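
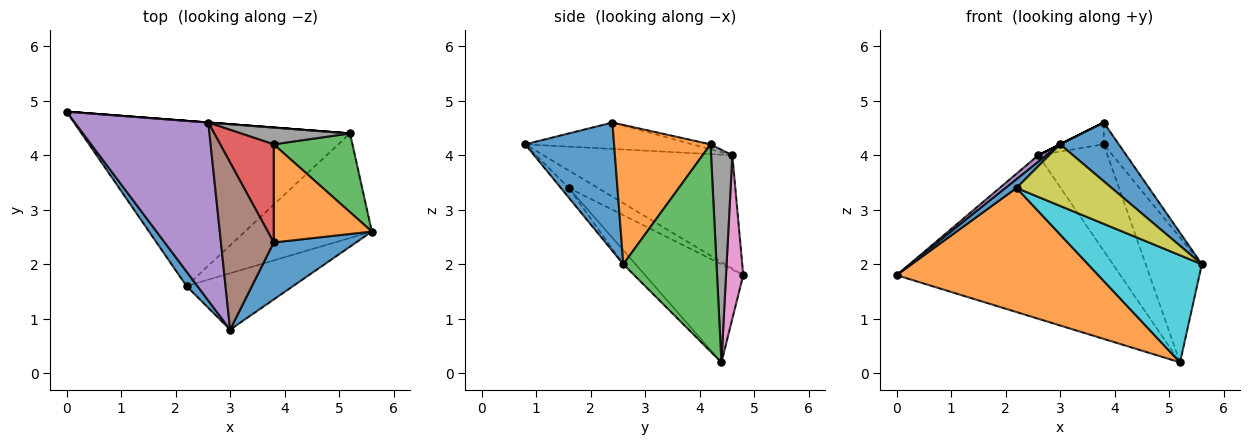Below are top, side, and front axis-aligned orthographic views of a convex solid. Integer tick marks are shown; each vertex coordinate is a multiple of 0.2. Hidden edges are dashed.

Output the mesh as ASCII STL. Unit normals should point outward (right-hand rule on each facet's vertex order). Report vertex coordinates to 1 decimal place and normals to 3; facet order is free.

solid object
 facet normal 0.736 -0.486 0.472
  outer loop
   vertex 3.8 2.4 4.6
   vertex 3.0 0.8 4.2
   vertex 5.6 2.6 2.0
  endloop
 endfacet
 facet normal 0.811 0.127 0.571
  outer loop
   vertex 3.8 4.2 4.2
   vertex 3.8 2.4 4.6
   vertex 5.6 2.6 2.0
  endloop
 endfacet
 facet normal 0.815 0.491 0.310
  outer loop
   vertex 5.2 4.4 0.2
   vertex 3.8 4.2 4.2
   vertex 5.6 2.6 2.0
  endloop
 endfacet
 facet normal -0.090 0.216 0.972
  outer loop
   vertex 2.6 4.6 4.0
   vertex 3.8 2.4 4.6
   vertex 3.8 4.2 4.2
  endloop
 endfacet
 facet normal -0.647 -0.028 0.762
  outer loop
   vertex 2.6 4.6 4.0
   vertex 0.0 4.8 1.8
   vertex 3.0 0.8 4.2
  endloop
 endfacet
 facet normal -0.447 0.000 0.894
  outer loop
   vertex 2.6 4.6 4.0
   vertex 3.0 0.8 4.2
   vertex 3.8 2.4 4.6
  endloop
 endfacet
 facet normal 0.077 0.997 0.000
  outer loop
   vertex 2.6 4.6 4.0
   vertex 5.2 4.4 0.2
   vertex 0.0 4.8 1.8
  endloop
 endfacet
 facet normal 0.290 0.945 0.149
  outer loop
   vertex 2.6 4.6 4.0
   vertex 3.8 4.2 4.2
   vertex 5.2 4.4 0.2
  endloop
 endfacet
 facet normal -0.061 -0.736 -0.674
  outer loop
   vertex 2.2 1.6 3.4
   vertex 5.6 2.6 2.0
   vertex 3.0 0.8 4.2
  endloop
 endfacet
 facet normal -0.077 -0.714 -0.696
  outer loop
   vertex 2.2 1.6 3.4
   vertex 5.2 4.4 0.2
   vertex 5.6 2.6 2.0
  endloop
 endfacet
 facet normal -0.808 -0.303 0.505
  outer loop
   vertex 2.2 1.6 3.4
   vertex 3.0 0.8 4.2
   vertex 0.0 4.8 1.8
  endloop
 endfacet
 facet normal -0.280 -0.577 -0.767
  outer loop
   vertex 2.2 1.6 3.4
   vertex 0.0 4.8 1.8
   vertex 5.2 4.4 0.2
  endloop
 endfacet
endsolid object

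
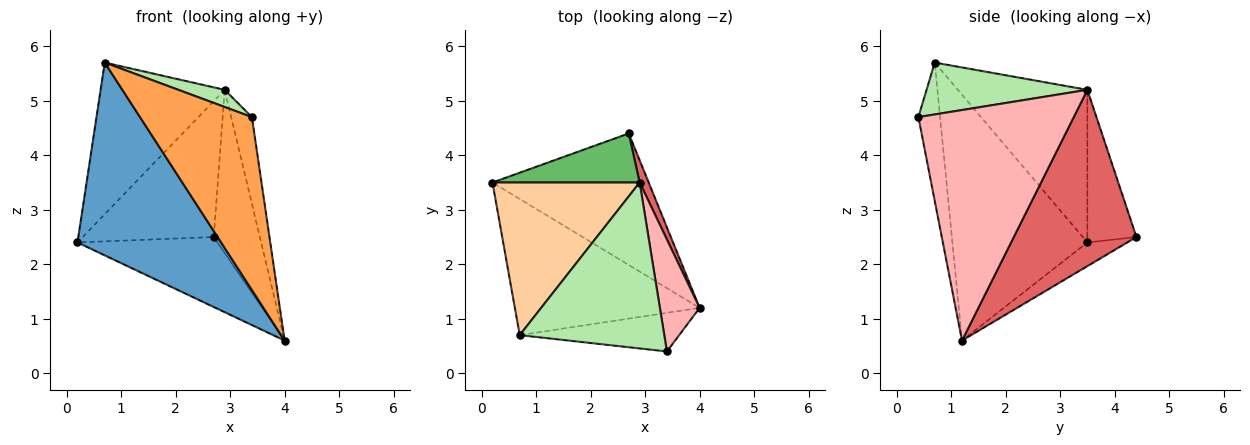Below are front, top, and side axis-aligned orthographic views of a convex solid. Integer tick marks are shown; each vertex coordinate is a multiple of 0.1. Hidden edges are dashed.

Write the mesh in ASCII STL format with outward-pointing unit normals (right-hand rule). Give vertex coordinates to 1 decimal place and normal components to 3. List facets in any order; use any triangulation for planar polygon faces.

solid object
 facet normal -0.609 -0.648 -0.458
  outer loop
   vertex 0.7 0.7 5.7
   vertex 0.2 3.5 2.4
   vertex 4.0 1.2 0.6
  endloop
 endfacet
 facet normal -0.133 0.466 -0.875
  outer loop
   vertex 2.7 4.4 2.5
   vertex 4.0 1.2 0.6
   vertex 0.2 3.5 2.4
  endloop
 endfacet
 facet normal -0.186 -0.959 -0.214
  outer loop
   vertex 3.4 0.4 4.7
   vertex 0.7 0.7 5.7
   vertex 4.0 1.2 0.6
  endloop
 endfacet
 facet normal -0.593 0.568 0.571
  outer loop
   vertex 2.9 3.5 5.2
   vertex 0.2 3.5 2.4
   vertex 0.7 0.7 5.7
  endloop
 endfacet
 facet normal -0.332 0.887 0.320
  outer loop
   vertex 2.9 3.5 5.2
   vertex 2.7 4.4 2.5
   vertex 0.2 3.5 2.4
  endloop
 endfacet
 facet normal 0.336 -0.097 0.937
  outer loop
   vertex 2.9 3.5 5.2
   vertex 0.7 0.7 5.7
   vertex 3.4 0.4 4.7
  endloop
 endfacet
 facet normal 0.935 0.351 0.048
  outer loop
   vertex 2.9 3.5 5.2
   vertex 4.0 1.2 0.6
   vertex 2.7 4.4 2.5
  endloop
 endfacet
 facet normal 0.977 0.130 0.168
  outer loop
   vertex 2.9 3.5 5.2
   vertex 3.4 0.4 4.7
   vertex 4.0 1.2 0.6
  endloop
 endfacet
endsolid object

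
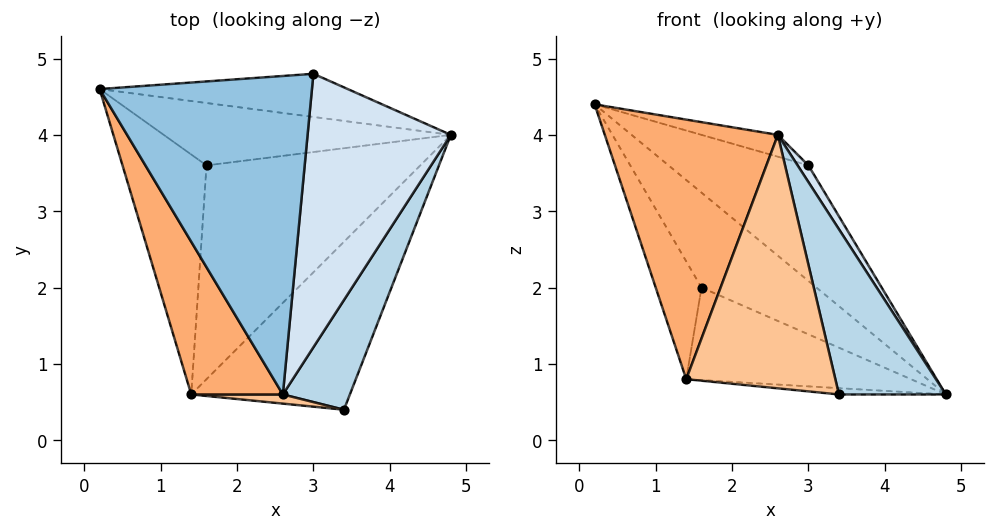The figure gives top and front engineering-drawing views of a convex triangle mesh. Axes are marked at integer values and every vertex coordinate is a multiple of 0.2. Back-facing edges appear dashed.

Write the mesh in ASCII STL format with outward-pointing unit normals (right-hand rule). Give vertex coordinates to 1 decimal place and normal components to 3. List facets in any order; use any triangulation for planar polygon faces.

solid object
 facet normal -0.165 0.924 -0.345
  outer loop
   vertex 3.0 4.8 3.6
   vertex 4.8 4.0 0.6
   vertex 0.2 4.6 4.4
  endloop
 endfacet
 facet normal 0.270 0.066 0.961
  outer loop
   vertex 2.6 0.6 4.0
   vertex 3.0 4.8 3.6
   vertex 0.2 4.6 4.4
  endloop
 endfacet
 facet normal 0.906 -0.352 0.234
  outer loop
   vertex 2.6 0.6 4.0
   vertex 3.4 0.4 0.6
   vertex 4.8 4.0 0.6
  endloop
 endfacet
 facet normal 0.853 -0.032 0.520
  outer loop
   vertex 2.6 0.6 4.0
   vertex 4.8 4.0 0.6
   vertex 3.0 4.8 3.6
  endloop
 endfacet
 facet normal -0.096 0.037 -0.995
  outer loop
   vertex 1.4 0.6 0.8
   vertex 4.8 4.0 0.6
   vertex 3.4 0.4 0.6
  endloop
 endfacet
 facet normal -0.804 -0.513 0.301
  outer loop
   vertex 1.4 0.6 0.8
   vertex 2.6 0.6 4.0
   vertex 0.2 4.6 4.4
  endloop
 endfacet
 facet normal -0.096 -0.995 0.036
  outer loop
   vertex 1.4 0.6 0.8
   vertex 3.4 0.4 0.6
   vertex 2.6 0.6 4.0
  endloop
 endfacet
 facet normal -0.326 0.790 -0.519
  outer loop
   vertex 1.6 3.6 2.0
   vertex 0.2 4.6 4.4
   vertex 4.8 4.0 0.6
  endloop
 endfacet
 facet normal -0.774 0.279 -0.568
  outer loop
   vertex 1.6 3.6 2.0
   vertex 1.4 0.6 0.8
   vertex 0.2 4.6 4.4
  endloop
 endfacet
 facet normal -0.411 0.362 -0.837
  outer loop
   vertex 1.6 3.6 2.0
   vertex 4.8 4.0 0.6
   vertex 1.4 0.6 0.8
  endloop
 endfacet
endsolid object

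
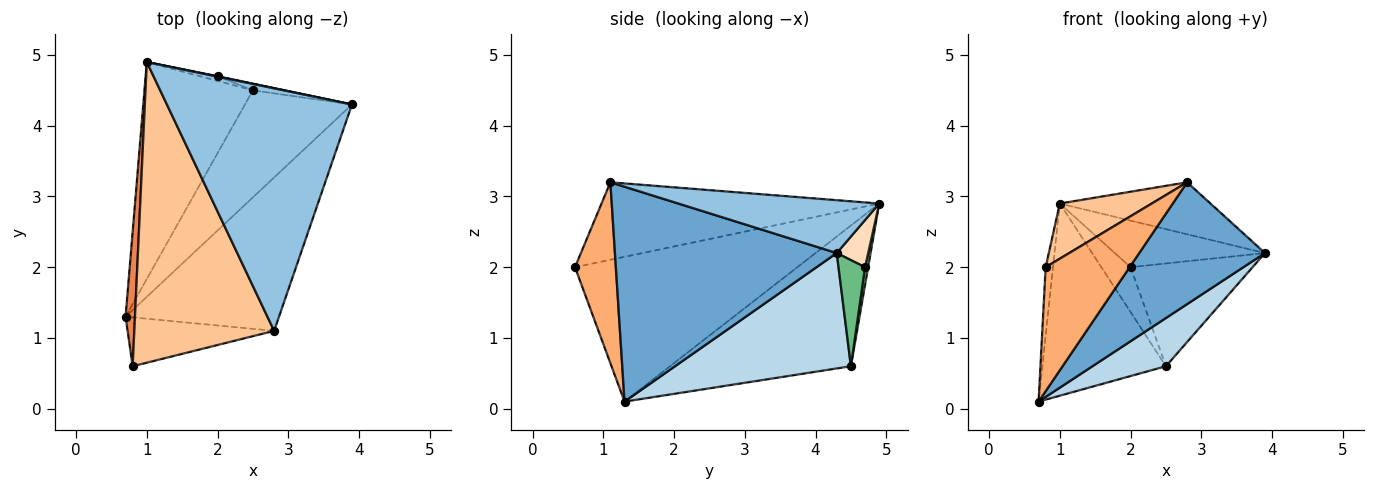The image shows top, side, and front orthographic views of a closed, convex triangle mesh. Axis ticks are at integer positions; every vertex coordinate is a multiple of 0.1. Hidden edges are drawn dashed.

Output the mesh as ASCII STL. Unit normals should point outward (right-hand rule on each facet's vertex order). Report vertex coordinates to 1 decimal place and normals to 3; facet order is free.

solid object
 facet normal 0.739 -0.419 -0.528
  outer loop
   vertex 2.8 1.1 3.2
   vertex 0.7 1.3 0.1
   vertex 3.9 4.3 2.2
  endloop
 endfacet
 facet normal 0.269 0.202 0.942
  outer loop
   vertex 2.8 1.1 3.2
   vertex 3.9 4.3 2.2
   vertex 1.0 4.9 2.9
  endloop
 endfacet
 facet normal 0.701 -0.293 -0.650
  outer loop
   vertex 2.5 4.5 0.6
   vertex 3.9 4.3 2.2
   vertex 0.7 1.3 0.1
  endloop
 endfacet
 facet normal -0.697 0.476 -0.537
  outer loop
   vertex 2.5 4.5 0.6
   vertex 0.7 1.3 0.1
   vertex 1.0 4.9 2.9
  endloop
 endfacet
 facet normal -0.997 0.033 0.065
  outer loop
   vertex 0.8 0.6 2.0
   vertex 1.0 4.9 2.9
   vertex 0.7 1.3 0.1
  endloop
 endfacet
 facet normal 0.412 -0.848 -0.334
  outer loop
   vertex 0.8 0.6 2.0
   vertex 0.7 1.3 0.1
   vertex 2.8 1.1 3.2
  endloop
 endfacet
 facet normal -0.479 -0.159 0.864
  outer loop
   vertex 0.8 0.6 2.0
   vertex 2.8 1.1 3.2
   vertex 1.0 4.9 2.9
  endloop
 endfacet
 facet normal 0.205 0.979 0.010
  outer loop
   vertex 2.0 4.7 2.0
   vertex 1.0 4.9 2.9
   vertex 3.9 4.3 2.2
  endloop
 endfacet
 facet normal 0.212 0.975 -0.064
  outer loop
   vertex 2.0 4.7 2.0
   vertex 3.9 4.3 2.2
   vertex 2.5 4.5 0.6
  endloop
 endfacet
 facet normal 0.104 0.989 -0.104
  outer loop
   vertex 2.0 4.7 2.0
   vertex 2.5 4.5 0.6
   vertex 1.0 4.9 2.9
  endloop
 endfacet
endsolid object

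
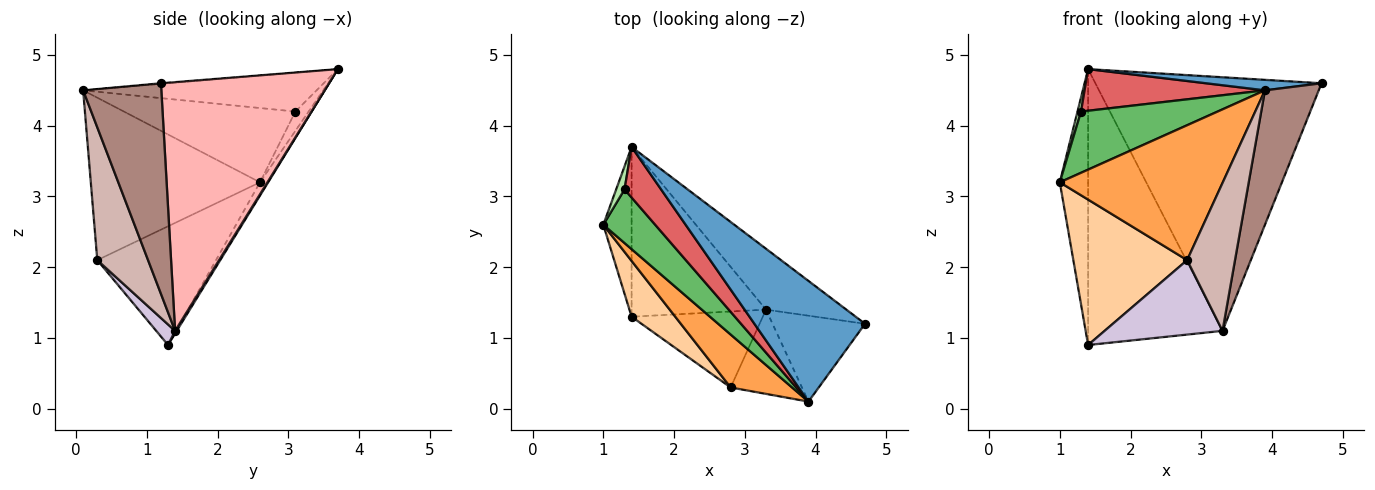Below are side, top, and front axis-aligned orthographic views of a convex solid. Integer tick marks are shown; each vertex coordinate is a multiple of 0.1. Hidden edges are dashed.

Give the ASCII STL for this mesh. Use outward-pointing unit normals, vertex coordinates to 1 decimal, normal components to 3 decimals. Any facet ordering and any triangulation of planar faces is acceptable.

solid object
 facet normal -0.005 -0.087 0.996
  outer loop
   vertex 1.4 3.7 4.8
   vertex 3.9 0.1 4.5
   vertex 4.7 1.2 4.6
  endloop
 endfacet
 facet normal -0.239 0.827 -0.509
  outer loop
   vertex 1.4 3.7 4.8
   vertex 1.4 1.3 0.9
   vertex 1.0 2.6 3.2
  endloop
 endfacet
 facet normal -0.695 -0.669 0.263
  outer loop
   vertex 2.8 0.3 2.1
   vertex 3.9 0.1 4.5
   vertex 1.0 2.6 3.2
  endloop
 endfacet
 facet normal -0.698 -0.669 0.257
  outer loop
   vertex 2.8 0.3 2.1
   vertex 1.0 2.6 3.2
   vertex 1.4 1.3 0.9
  endloop
 endfacet
 facet normal -0.686 -0.547 0.479
  outer loop
   vertex 1.3 3.1 4.2
   vertex 1.0 2.6 3.2
   vertex 3.9 0.1 4.5
  endloop
 endfacet
 facet normal -0.891 -0.238 0.386
  outer loop
   vertex 1.3 3.1 4.2
   vertex 1.4 3.7 4.8
   vertex 1.0 2.6 3.2
  endloop
 endfacet
 facet normal -0.635 -0.491 0.597
  outer loop
   vertex 1.3 3.1 4.2
   vertex 3.9 0.1 4.5
   vertex 1.4 3.7 4.8
  endloop
 endfacet
 facet normal 0.586 0.788 -0.189
  outer loop
   vertex 3.3 1.4 1.1
   vertex 1.4 3.7 4.8
   vertex 4.7 1.2 4.6
  endloop
 endfacet
 facet normal 0.010 0.852 -0.524
  outer loop
   vertex 3.3 1.4 1.1
   vertex 1.4 1.3 0.9
   vertex 1.4 3.7 4.8
  endloop
 endfacet
 facet normal 0.111 -0.696 -0.710
  outer loop
   vertex 3.3 1.4 1.1
   vertex 2.8 0.3 2.1
   vertex 1.4 1.3 0.9
  endloop
 endfacet
 facet normal 0.775 -0.533 -0.340
  outer loop
   vertex 3.3 1.4 1.1
   vertex 4.7 1.2 4.6
   vertex 3.9 0.1 4.5
  endloop
 endfacet
 facet normal 0.678 -0.639 -0.364
  outer loop
   vertex 3.3 1.4 1.1
   vertex 3.9 0.1 4.5
   vertex 2.8 0.3 2.1
  endloop
 endfacet
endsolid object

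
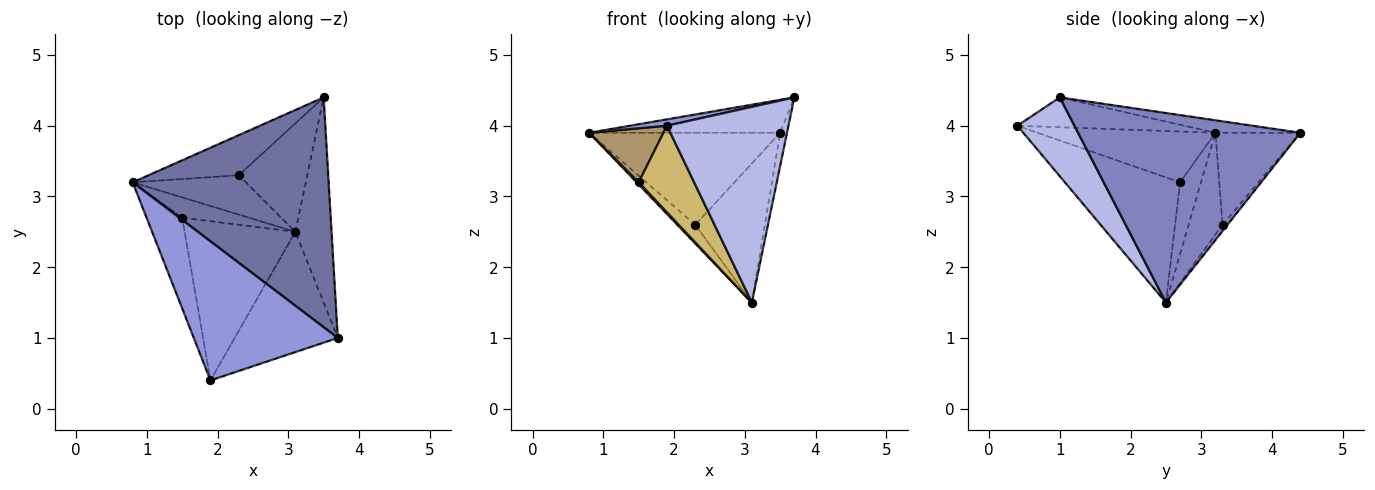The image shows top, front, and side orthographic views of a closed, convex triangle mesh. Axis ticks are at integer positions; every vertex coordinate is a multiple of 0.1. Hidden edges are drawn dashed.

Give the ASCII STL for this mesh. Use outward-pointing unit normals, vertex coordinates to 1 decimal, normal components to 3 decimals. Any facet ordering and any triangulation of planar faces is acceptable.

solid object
 facet normal -0.063 0.142 0.988
  outer loop
   vertex 3.5 4.4 3.9
   vertex 0.8 3.2 3.9
   vertex 3.7 1.0 4.4
  endloop
 endfacet
 facet normal 0.982 0.030 -0.188
  outer loop
   vertex 3.1 2.5 1.5
   vertex 3.5 4.4 3.9
   vertex 3.7 1.0 4.4
  endloop
 endfacet
 facet normal -0.203 -0.045 0.978
  outer loop
   vertex 1.9 0.4 4.0
   vertex 3.7 1.0 4.4
   vertex 0.8 3.2 3.9
  endloop
 endfacet
 facet normal 0.372 -0.791 -0.486
  outer loop
   vertex 1.9 0.4 4.0
   vertex 3.1 2.5 1.5
   vertex 3.7 1.0 4.4
  endloop
 endfacet
 facet normal -0.377 0.849 -0.370
  outer loop
   vertex 2.3 3.3 2.6
   vertex 0.8 3.2 3.9
   vertex 3.5 4.4 3.9
  endloop
 endfacet
 facet normal -0.630 0.334 -0.701
  outer loop
   vertex 2.3 3.3 2.6
   vertex 3.1 2.5 1.5
   vertex 0.8 3.2 3.9
  endloop
 endfacet
 facet normal -0.057 0.787 -0.614
  outer loop
   vertex 2.3 3.3 2.6
   vertex 3.5 4.4 3.9
   vertex 3.1 2.5 1.5
  endloop
 endfacet
 facet normal -0.731 -0.072 -0.679
  outer loop
   vertex 1.5 2.7 3.2
   vertex 0.8 3.2 3.9
   vertex 3.1 2.5 1.5
  endloop
 endfacet
 facet normal -0.775 -0.324 -0.543
  outer loop
   vertex 1.5 2.7 3.2
   vertex 1.9 0.4 4.0
   vertex 0.8 3.2 3.9
  endloop
 endfacet
 facet normal -0.705 -0.339 -0.623
  outer loop
   vertex 1.5 2.7 3.2
   vertex 3.1 2.5 1.5
   vertex 1.9 0.4 4.0
  endloop
 endfacet
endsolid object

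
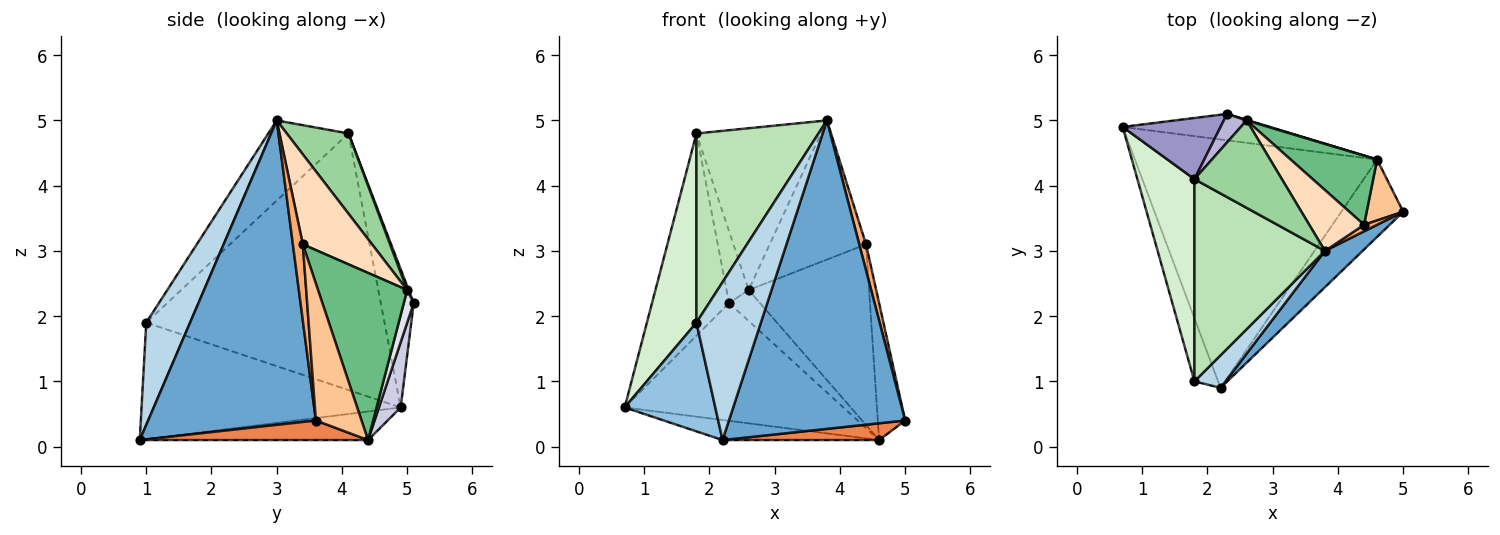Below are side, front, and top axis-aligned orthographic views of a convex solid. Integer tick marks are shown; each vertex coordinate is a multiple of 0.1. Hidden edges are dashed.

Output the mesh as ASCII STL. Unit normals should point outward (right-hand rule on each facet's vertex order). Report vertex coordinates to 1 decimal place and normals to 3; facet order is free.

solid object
 facet normal 0.687 -0.722 0.085
  outer loop
   vertex 3.8 3.0 5.0
   vertex 2.2 0.9 0.1
   vertex 5.0 3.6 0.4
  endloop
 endfacet
 facet normal -0.927 -0.324 -0.188
  outer loop
   vertex 1.8 1.0 1.9
   vertex 0.7 4.9 0.6
   vertex 2.2 0.9 0.1
  endloop
 endfacet
 facet normal 0.554 -0.815 0.168
  outer loop
   vertex 1.8 1.0 1.9
   vertex 2.2 0.9 0.1
   vertex 3.8 3.0 5.0
  endloop
 endfacet
 facet normal -0.117 0.080 -0.990
  outer loop
   vertex 4.6 4.4 0.1
   vertex 2.2 0.9 0.1
   vertex 0.7 4.9 0.6
  endloop
 endfacet
 facet normal 0.295 -0.202 -0.934
  outer loop
   vertex 4.6 4.4 0.1
   vertex 5.0 3.6 0.4
   vertex 2.2 0.9 0.1
  endloop
 endfacet
 facet normal 0.817 -0.560 0.140
  outer loop
   vertex 4.4 3.4 3.1
   vertex 3.8 3.0 5.0
   vertex 5.0 3.6 0.4
  endloop
 endfacet
 facet normal 0.836 0.502 0.223
  outer loop
   vertex 4.4 3.4 3.1
   vertex 5.0 3.6 0.4
   vertex 4.6 4.4 0.1
  endloop
 endfacet
 facet normal 0.550 0.765 0.335
  outer loop
   vertex 4.4 3.4 3.1
   vertex 2.6 5.0 2.4
   vertex 3.8 3.0 5.0
  endloop
 endfacet
 facet normal 0.569 0.768 0.294
  outer loop
   vertex 4.4 3.4 3.1
   vertex 4.6 4.4 0.1
   vertex 2.6 5.0 2.4
  endloop
 endfacet
 facet normal 0.400 0.806 0.436
  outer loop
   vertex 1.8 4.1 4.8
   vertex 3.8 3.0 5.0
   vertex 2.6 5.0 2.4
  endloop
 endfacet
 facet normal -0.409 -0.623 0.666
  outer loop
   vertex 1.8 4.1 4.8
   vertex 1.8 1.0 1.9
   vertex 3.8 3.0 5.0
  endloop
 endfacet
 facet normal -0.957 -0.199 0.213
  outer loop
   vertex 1.8 4.1 4.8
   vertex 0.7 4.9 0.6
   vertex 1.8 1.0 1.9
  endloop
 endfacet
 facet normal -0.379 0.886 0.268
  outer loop
   vertex 2.3 5.1 2.2
   vertex 0.7 4.9 0.6
   vertex 1.8 4.1 4.8
  endloop
 endfacet
 facet normal 0.063 0.927 0.369
  outer loop
   vertex 2.3 5.1 2.2
   vertex 1.8 4.1 4.8
   vertex 2.6 5.0 2.4
  endloop
 endfacet
 facet normal 0.097 0.971 -0.218
  outer loop
   vertex 2.3 5.1 2.2
   vertex 4.6 4.4 0.1
   vertex 0.7 4.9 0.6
  endloop
 endfacet
 facet normal 0.306 0.952 0.017
  outer loop
   vertex 2.3 5.1 2.2
   vertex 2.6 5.0 2.4
   vertex 4.6 4.4 0.1
  endloop
 endfacet
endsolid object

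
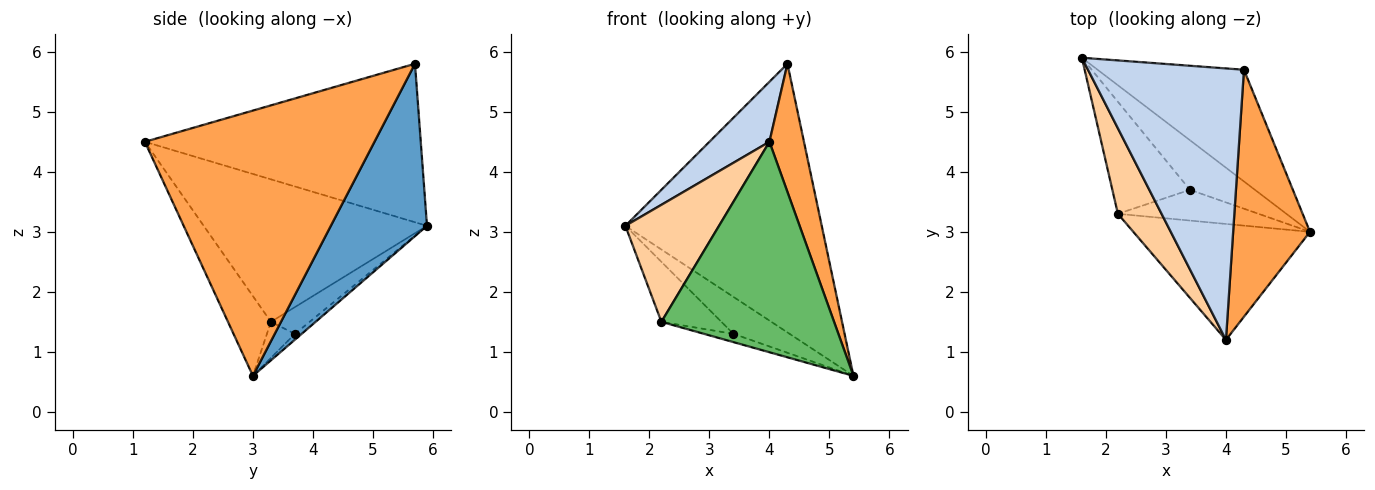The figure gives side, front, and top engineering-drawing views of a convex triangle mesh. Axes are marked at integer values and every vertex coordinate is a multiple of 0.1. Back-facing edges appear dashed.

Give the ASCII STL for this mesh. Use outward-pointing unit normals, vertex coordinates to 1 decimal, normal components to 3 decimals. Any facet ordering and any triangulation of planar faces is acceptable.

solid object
 facet normal 0.412 0.841 -0.350
  outer loop
   vertex 4.3 5.7 5.8
   vertex 5.4 3.0 0.6
   vertex 1.6 5.9 3.1
  endloop
 endfacet
 facet normal -0.704 -0.153 0.693
  outer loop
   vertex 4.3 5.7 5.8
   vertex 1.6 5.9 3.1
   vertex 4.0 1.2 4.5
  endloop
 endfacet
 facet normal 0.951 -0.143 0.275
  outer loop
   vertex 4.3 5.7 5.8
   vertex 4.0 1.2 4.5
   vertex 5.4 3.0 0.6
  endloop
 endfacet
 facet normal -0.887 -0.372 0.272
  outer loop
   vertex 2.2 3.3 1.5
   vertex 4.0 1.2 4.5
   vertex 1.6 5.9 3.1
  endloop
 endfacet
 facet normal -0.213 -0.856 -0.471
  outer loop
   vertex 2.2 3.3 1.5
   vertex 5.4 3.0 0.6
   vertex 4.0 1.2 4.5
  endloop
 endfacet
 facet normal -0.071 0.596 -0.800
  outer loop
   vertex 3.4 3.7 1.3
   vertex 1.6 5.9 3.1
   vertex 5.4 3.0 0.6
  endloop
 endfacet
 facet normal -0.291 0.452 -0.843
  outer loop
   vertex 3.4 3.7 1.3
   vertex 2.2 3.3 1.5
   vertex 1.6 5.9 3.1
  endloop
 endfacet
 facet normal -0.240 0.252 -0.938
  outer loop
   vertex 3.4 3.7 1.3
   vertex 5.4 3.0 0.6
   vertex 2.2 3.3 1.5
  endloop
 endfacet
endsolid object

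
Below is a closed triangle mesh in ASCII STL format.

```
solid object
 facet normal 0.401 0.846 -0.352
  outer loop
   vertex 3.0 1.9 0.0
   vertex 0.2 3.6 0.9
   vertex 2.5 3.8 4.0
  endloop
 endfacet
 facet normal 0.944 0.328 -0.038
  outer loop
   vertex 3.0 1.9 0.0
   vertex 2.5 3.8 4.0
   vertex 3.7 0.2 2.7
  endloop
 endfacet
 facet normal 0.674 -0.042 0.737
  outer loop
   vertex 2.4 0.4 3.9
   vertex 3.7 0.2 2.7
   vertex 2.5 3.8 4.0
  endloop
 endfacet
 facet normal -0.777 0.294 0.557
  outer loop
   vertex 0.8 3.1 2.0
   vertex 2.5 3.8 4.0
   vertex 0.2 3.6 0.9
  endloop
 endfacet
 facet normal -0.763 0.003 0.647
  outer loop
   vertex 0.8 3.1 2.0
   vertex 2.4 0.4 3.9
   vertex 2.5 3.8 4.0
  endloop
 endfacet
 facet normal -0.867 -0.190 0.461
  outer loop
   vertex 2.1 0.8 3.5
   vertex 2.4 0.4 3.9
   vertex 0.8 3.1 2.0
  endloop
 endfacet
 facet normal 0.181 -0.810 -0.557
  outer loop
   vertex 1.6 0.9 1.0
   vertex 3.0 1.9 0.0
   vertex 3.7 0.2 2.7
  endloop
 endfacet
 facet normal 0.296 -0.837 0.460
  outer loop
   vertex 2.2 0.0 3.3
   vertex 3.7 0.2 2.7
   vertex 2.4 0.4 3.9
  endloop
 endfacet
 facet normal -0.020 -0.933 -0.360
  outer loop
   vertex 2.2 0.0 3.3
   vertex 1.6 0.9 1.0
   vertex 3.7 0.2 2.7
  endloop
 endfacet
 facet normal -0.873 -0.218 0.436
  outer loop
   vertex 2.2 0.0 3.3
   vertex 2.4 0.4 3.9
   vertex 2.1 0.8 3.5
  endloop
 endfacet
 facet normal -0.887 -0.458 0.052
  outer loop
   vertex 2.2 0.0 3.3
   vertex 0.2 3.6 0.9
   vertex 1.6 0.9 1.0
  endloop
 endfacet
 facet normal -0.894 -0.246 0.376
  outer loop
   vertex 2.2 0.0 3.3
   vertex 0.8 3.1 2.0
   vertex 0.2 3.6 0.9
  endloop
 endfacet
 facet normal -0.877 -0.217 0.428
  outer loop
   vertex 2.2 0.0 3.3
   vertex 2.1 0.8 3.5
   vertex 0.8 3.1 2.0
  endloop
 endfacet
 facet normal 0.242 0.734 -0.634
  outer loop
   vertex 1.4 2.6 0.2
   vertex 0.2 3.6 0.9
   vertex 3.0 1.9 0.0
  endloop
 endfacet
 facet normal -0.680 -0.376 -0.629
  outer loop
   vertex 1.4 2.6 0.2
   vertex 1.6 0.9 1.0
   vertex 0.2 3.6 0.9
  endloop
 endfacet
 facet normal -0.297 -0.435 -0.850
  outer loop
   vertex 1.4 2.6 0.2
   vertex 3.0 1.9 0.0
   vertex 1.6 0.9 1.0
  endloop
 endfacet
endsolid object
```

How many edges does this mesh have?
24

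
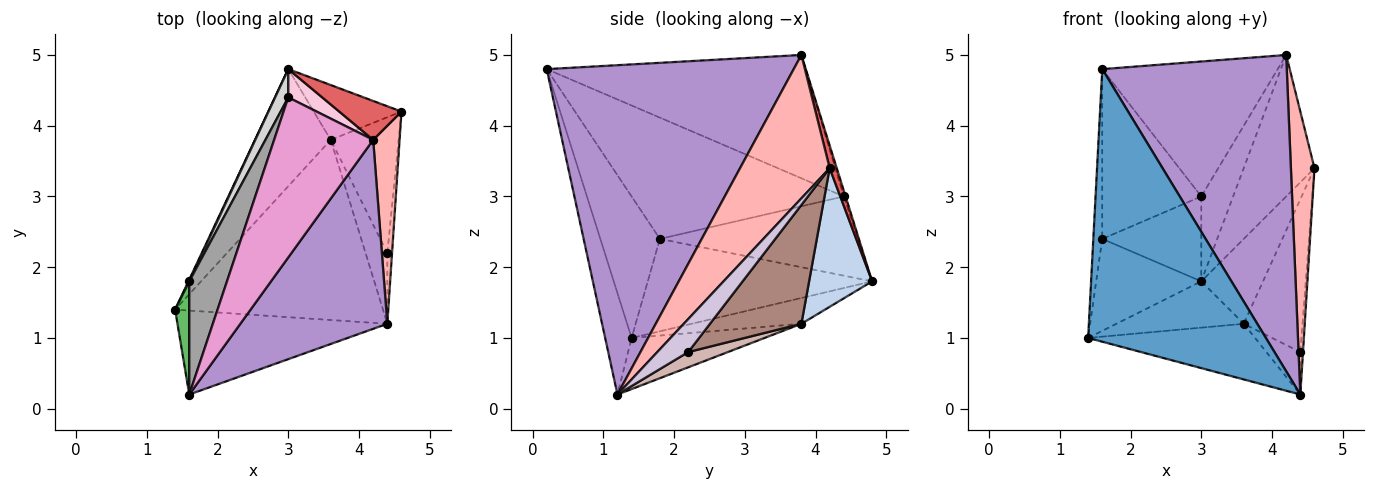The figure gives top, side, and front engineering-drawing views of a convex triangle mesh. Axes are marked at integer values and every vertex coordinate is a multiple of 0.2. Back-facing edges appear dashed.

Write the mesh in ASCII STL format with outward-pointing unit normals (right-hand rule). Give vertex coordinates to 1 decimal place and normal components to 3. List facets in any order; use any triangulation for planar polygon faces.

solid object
 facet normal -0.141 -0.946 -0.291
  outer loop
   vertex 1.6 0.2 4.8
   vertex 1.4 1.4 1.0
   vertex 4.4 1.2 0.2
  endloop
 endfacet
 facet normal 0.651 0.638 -0.412
  outer loop
   vertex 3.6 3.8 1.2
   vertex 3.0 4.8 1.8
   vertex 4.6 4.2 3.4
  endloop
 endfacet
 facet normal -0.229 0.287 -0.930
  outer loop
   vertex 3.6 3.8 1.2
   vertex 4.4 1.2 0.2
   vertex 1.4 1.4 1.0
  endloop
 endfacet
 facet normal -0.302 0.351 -0.886
  outer loop
   vertex 3.6 3.8 1.2
   vertex 1.4 1.4 1.0
   vertex 3.0 4.8 1.8
  endloop
 endfacet
 facet normal -0.984 0.148 0.098
  outer loop
   vertex 1.6 1.8 2.4
   vertex 1.4 1.4 1.0
   vertex 1.6 0.2 4.8
  endloop
 endfacet
 facet normal -0.906 0.424 0.008
  outer loop
   vertex 1.6 1.8 2.4
   vertex 3.0 4.8 1.8
   vertex 1.4 1.4 1.0
  endloop
 endfacet
 facet normal 0.096 0.960 0.264
  outer loop
   vertex 4.2 3.8 5.0
   vertex 4.6 4.2 3.4
   vertex 3.0 4.8 1.8
  endloop
 endfacet
 facet normal 0.952 -0.251 0.175
  outer loop
   vertex 4.2 3.8 5.0
   vertex 4.4 1.2 0.2
   vertex 4.6 4.2 3.4
  endloop
 endfacet
 facet normal 0.754 -0.564 0.337
  outer loop
   vertex 4.2 3.8 5.0
   vertex 1.6 0.2 4.8
   vertex 4.4 1.2 0.2
  endloop
 endfacet
 facet normal 0.986 0.085 -0.141
  outer loop
   vertex 4.4 2.2 0.8
   vertex 4.6 4.2 3.4
   vertex 4.4 1.2 0.2
  endloop
 endfacet
 facet normal 0.758 0.487 -0.433
  outer loop
   vertex 4.4 2.2 0.8
   vertex 3.6 3.8 1.2
   vertex 4.6 4.2 3.4
  endloop
 endfacet
 facet normal 0.515 0.441 -0.735
  outer loop
   vertex 4.4 2.2 0.8
   vertex 4.4 1.2 0.2
   vertex 3.6 3.8 1.2
  endloop
 endfacet
 facet normal -0.689 0.467 0.554
  outer loop
   vertex 3.0 4.4 3.0
   vertex 1.6 0.2 4.8
   vertex 4.2 3.8 5.0
  endloop
 endfacet
 facet normal -0.053 0.947 0.316
  outer loop
   vertex 3.0 4.4 3.0
   vertex 4.2 3.8 5.0
   vertex 3.0 4.8 1.8
  endloop
 endfacet
 facet normal -0.872 0.407 0.271
  outer loop
   vertex 3.0 4.4 3.0
   vertex 1.6 1.8 2.4
   vertex 1.6 0.2 4.8
  endloop
 endfacet
 facet normal -0.885 0.442 0.147
  outer loop
   vertex 3.0 4.4 3.0
   vertex 3.0 4.8 1.8
   vertex 1.6 1.8 2.4
  endloop
 endfacet
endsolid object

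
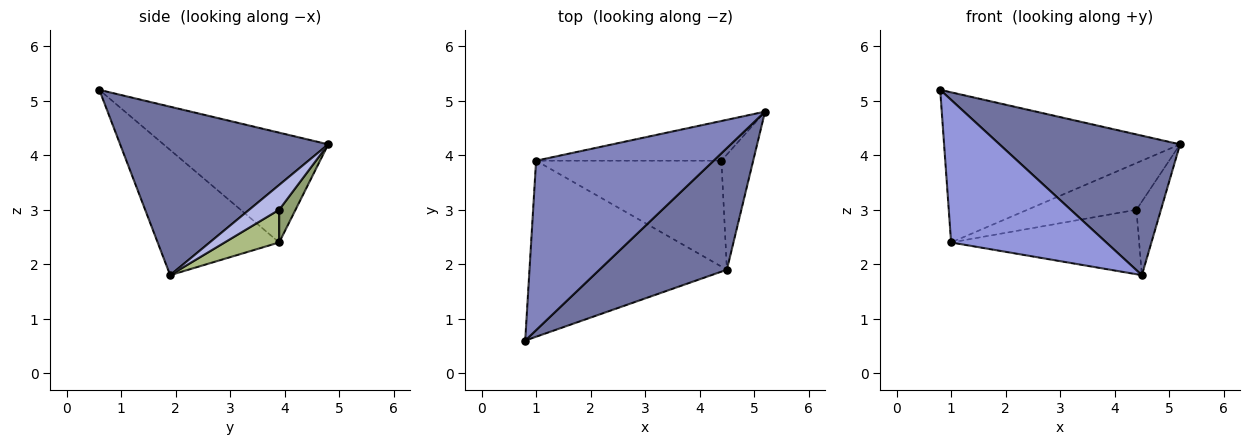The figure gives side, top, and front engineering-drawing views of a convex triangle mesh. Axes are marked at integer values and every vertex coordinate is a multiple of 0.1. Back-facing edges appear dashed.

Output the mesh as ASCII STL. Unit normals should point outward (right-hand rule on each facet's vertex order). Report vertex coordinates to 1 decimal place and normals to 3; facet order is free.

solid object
 facet normal 0.656 -0.569 0.496
  outer loop
   vertex 4.5 1.9 1.8
   vertex 5.2 4.8 4.2
   vertex 0.8 0.6 5.2
  endloop
 endfacet
 facet normal -0.420 0.602 0.679
  outer loop
   vertex 1.0 3.9 2.4
   vertex 0.8 0.6 5.2
   vertex 5.2 4.8 4.2
  endloop
 endfacet
 facet normal -0.442 -0.565 -0.697
  outer loop
   vertex 1.0 3.9 2.4
   vertex 4.5 1.9 1.8
   vertex 0.8 0.6 5.2
  endloop
 endfacet
 facet normal 0.550 0.450 -0.704
  outer loop
   vertex 4.4 3.9 3.0
   vertex 5.2 4.8 4.2
   vertex 4.5 1.9 1.8
  endloop
 endfacet
 facet normal 0.114 0.757 -0.643
  outer loop
   vertex 4.4 3.9 3.0
   vertex 1.0 3.9 2.4
   vertex 5.2 4.8 4.2
  endloop
 endfacet
 facet normal 0.149 0.514 -0.845
  outer loop
   vertex 4.4 3.9 3.0
   vertex 4.5 1.9 1.8
   vertex 1.0 3.9 2.4
  endloop
 endfacet
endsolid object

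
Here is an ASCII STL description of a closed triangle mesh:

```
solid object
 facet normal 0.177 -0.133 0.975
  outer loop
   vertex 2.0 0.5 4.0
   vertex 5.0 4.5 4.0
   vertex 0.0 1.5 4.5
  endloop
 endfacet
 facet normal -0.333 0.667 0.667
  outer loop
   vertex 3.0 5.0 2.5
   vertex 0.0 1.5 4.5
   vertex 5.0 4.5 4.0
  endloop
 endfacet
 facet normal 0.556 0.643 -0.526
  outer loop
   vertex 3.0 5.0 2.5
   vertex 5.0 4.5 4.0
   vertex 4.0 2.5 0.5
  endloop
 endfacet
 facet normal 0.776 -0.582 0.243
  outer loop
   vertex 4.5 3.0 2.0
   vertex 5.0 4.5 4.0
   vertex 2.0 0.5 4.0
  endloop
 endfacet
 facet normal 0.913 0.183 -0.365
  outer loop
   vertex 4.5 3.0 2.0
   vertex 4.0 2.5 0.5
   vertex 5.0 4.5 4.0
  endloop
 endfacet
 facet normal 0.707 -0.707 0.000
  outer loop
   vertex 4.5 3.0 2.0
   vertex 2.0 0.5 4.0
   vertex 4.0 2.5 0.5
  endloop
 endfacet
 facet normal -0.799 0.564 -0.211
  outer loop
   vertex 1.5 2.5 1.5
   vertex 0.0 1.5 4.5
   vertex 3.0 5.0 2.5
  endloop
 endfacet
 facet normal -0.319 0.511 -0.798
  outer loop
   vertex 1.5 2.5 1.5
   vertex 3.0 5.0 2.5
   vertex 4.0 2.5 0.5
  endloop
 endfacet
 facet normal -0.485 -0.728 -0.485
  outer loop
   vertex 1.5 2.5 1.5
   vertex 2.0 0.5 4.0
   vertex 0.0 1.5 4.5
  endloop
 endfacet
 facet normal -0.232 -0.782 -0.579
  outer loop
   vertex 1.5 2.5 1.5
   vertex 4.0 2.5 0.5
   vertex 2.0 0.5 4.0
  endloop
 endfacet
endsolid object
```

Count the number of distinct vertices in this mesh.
7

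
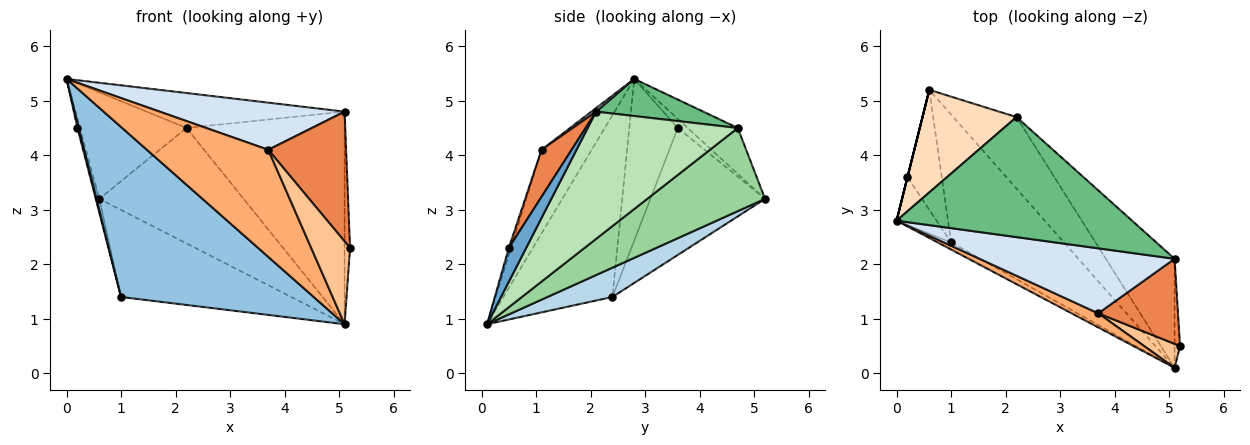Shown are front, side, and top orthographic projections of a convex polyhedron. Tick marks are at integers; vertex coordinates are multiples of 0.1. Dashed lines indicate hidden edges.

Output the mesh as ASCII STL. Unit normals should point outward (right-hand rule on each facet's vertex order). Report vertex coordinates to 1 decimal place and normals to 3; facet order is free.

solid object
 facet normal 0.943 0.297 -0.152
  outer loop
   vertex 5.1 2.1 4.8
   vertex 5.2 0.5 2.3
   vertex 5.1 0.1 0.9
  endloop
 endfacet
 facet normal -0.492 -0.870 -0.036
  outer loop
   vertex 1.0 2.4 1.4
   vertex 5.1 0.1 0.9
   vertex 0.0 2.8 5.4
  endloop
 endfacet
 facet normal 0.210 0.550 -0.809
  outer loop
   vertex 1.0 2.4 1.4
   vertex 0.6 5.2 3.2
   vertex 5.1 0.1 0.9
  endloop
 endfacet
 facet normal 0.015 -0.587 0.809
  outer loop
   vertex 3.7 1.1 4.1
   vertex 5.1 2.1 4.8
   vertex 0.0 2.8 5.4
  endloop
 endfacet
 facet normal 0.308 -0.796 0.522
  outer loop
   vertex 3.7 1.1 4.1
   vertex 5.2 0.5 2.3
   vertex 5.1 2.1 4.8
  endloop
 endfacet
 facet normal -0.379 -0.917 0.121
  outer loop
   vertex 3.7 1.1 4.1
   vertex 0.0 2.8 5.4
   vertex 5.1 0.1 0.9
  endloop
 endfacet
 facet normal -0.050 -0.959 0.278
  outer loop
   vertex 3.7 1.1 4.1
   vertex 5.1 0.1 0.9
   vertex 5.2 0.5 2.3
  endloop
 endfacet
 facet normal -0.321 0.682 0.657
  outer loop
   vertex 2.2 4.7 4.5
   vertex 0.6 5.2 3.2
   vertex 0.0 2.8 5.4
  endloop
 endfacet
 facet normal 0.150 0.276 0.949
  outer loop
   vertex 2.2 4.7 4.5
   vertex 0.0 2.8 5.4
   vertex 5.1 2.1 4.8
  endloop
 endfacet
 facet normal 0.570 0.698 -0.433
  outer loop
   vertex 2.2 4.7 4.5
   vertex 5.1 0.1 0.9
   vertex 0.6 5.2 3.2
  endloop
 endfacet
 facet normal 0.645 0.680 -0.349
  outer loop
   vertex 2.2 4.7 4.5
   vertex 5.1 2.1 4.8
   vertex 5.1 0.1 0.9
  endloop
 endfacet
 facet normal -0.970 0.243 0.000
  outer loop
   vertex 0.2 3.6 4.5
   vertex 0.0 2.8 5.4
   vertex 0.6 5.2 3.2
  endloop
 endfacet
 facet normal -0.970 -0.027 -0.240
  outer loop
   vertex 0.2 3.6 4.5
   vertex 1.0 2.4 1.4
   vertex 0.0 2.8 5.4
  endloop
 endfacet
 facet normal -0.965 0.030 -0.260
  outer loop
   vertex 0.2 3.6 4.5
   vertex 0.6 5.2 3.2
   vertex 1.0 2.4 1.4
  endloop
 endfacet
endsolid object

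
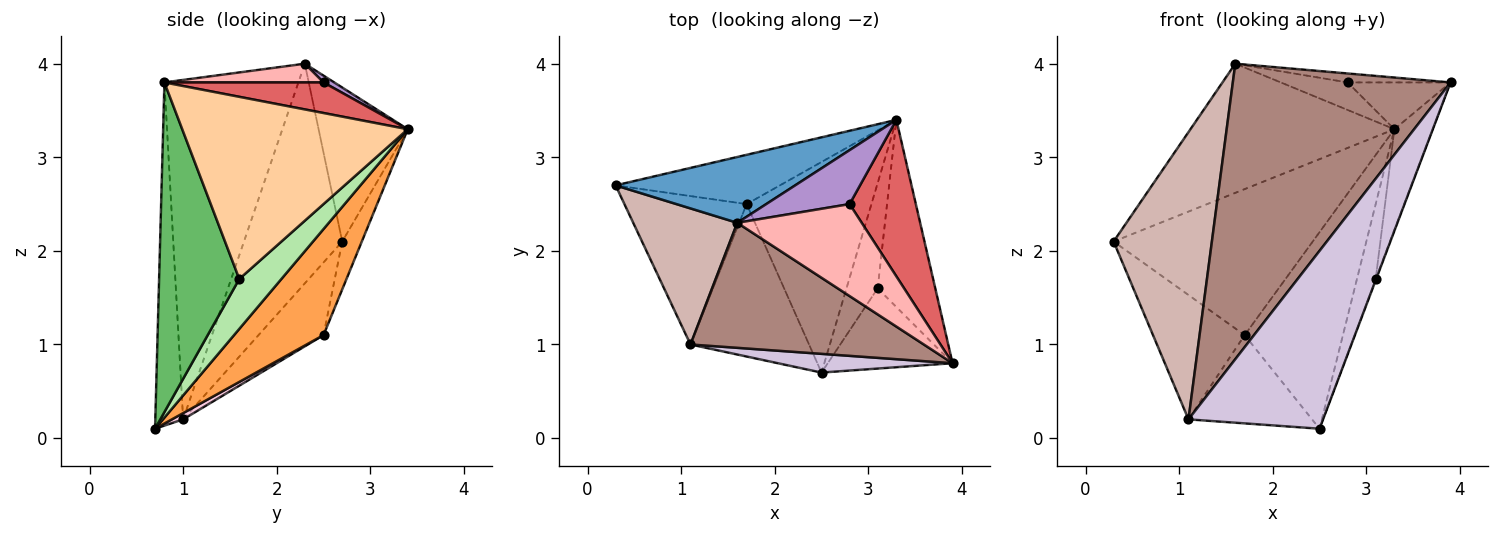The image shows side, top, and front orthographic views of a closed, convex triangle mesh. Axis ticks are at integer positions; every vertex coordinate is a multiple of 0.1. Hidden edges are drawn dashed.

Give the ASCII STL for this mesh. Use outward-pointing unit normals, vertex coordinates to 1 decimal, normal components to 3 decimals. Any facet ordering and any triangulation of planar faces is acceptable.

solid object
 facet normal -0.363 0.830 0.423
  outer loop
   vertex 1.6 2.3 4.0
   vertex 3.3 3.4 3.3
   vertex 0.3 2.7 2.1
  endloop
 endfacet
 facet normal -0.093 0.943 -0.318
  outer loop
   vertex 1.7 2.5 1.1
   vertex 0.3 2.7 2.1
   vertex 3.3 3.4 3.3
  endloop
 endfacet
 facet normal 0.528 0.580 -0.621
  outer loop
   vertex 1.7 2.5 1.1
   vertex 3.3 3.4 3.3
   vertex 2.5 0.7 0.1
  endloop
 endfacet
 facet normal 0.941 0.160 -0.298
  outer loop
   vertex 3.1 1.6 1.7
   vertex 3.3 3.4 3.3
   vertex 3.9 0.8 3.8
  endloop
 endfacet
 facet normal 0.935 0.006 -0.354
  outer loop
   vertex 3.1 1.6 1.7
   vertex 3.9 0.8 3.8
   vertex 2.5 0.7 0.1
  endloop
 endfacet
 facet normal 0.794 0.353 -0.496
  outer loop
   vertex 3.1 1.6 1.7
   vertex 2.5 0.7 0.1
   vertex 3.3 3.4 3.3
  endloop
 endfacet
 facet normal 0.405 0.262 0.876
  outer loop
   vertex 2.8 2.5 3.8
   vertex 3.9 0.8 3.8
   vertex 3.3 3.4 3.3
  endloop
 endfacet
 facet normal 0.148 0.096 0.984
  outer loop
   vertex 2.8 2.5 3.8
   vertex 1.6 2.3 4.0
   vertex 3.9 0.8 3.8
  endloop
 endfacet
 facet normal 0.073 0.453 0.888
  outer loop
   vertex 2.8 2.5 3.8
   vertex 3.3 3.4 3.3
   vertex 1.6 2.3 4.0
  endloop
 endfacet
 facet normal -0.201 -0.974 0.103
  outer loop
   vertex 1.1 1.0 0.2
   vertex 2.5 0.7 0.1
   vertex 3.9 0.8 3.8
  endloop
 endfacet
 facet normal -0.493 -0.801 0.339
  outer loop
   vertex 1.1 1.0 0.2
   vertex 3.9 0.8 3.8
   vertex 1.6 2.3 4.0
  endloop
 endfacet
 facet normal -0.670 -0.670 0.318
  outer loop
   vertex 1.1 1.0 0.2
   vertex 1.6 2.3 4.0
   vertex 0.3 2.7 2.1
  endloop
 endfacet
 facet normal -0.415 0.584 -0.697
  outer loop
   vertex 1.1 1.0 0.2
   vertex 0.3 2.7 2.1
   vertex 1.7 2.5 1.1
  endloop
 endfacet
 facet normal 0.046 0.501 -0.865
  outer loop
   vertex 1.1 1.0 0.2
   vertex 1.7 2.5 1.1
   vertex 2.5 0.7 0.1
  endloop
 endfacet
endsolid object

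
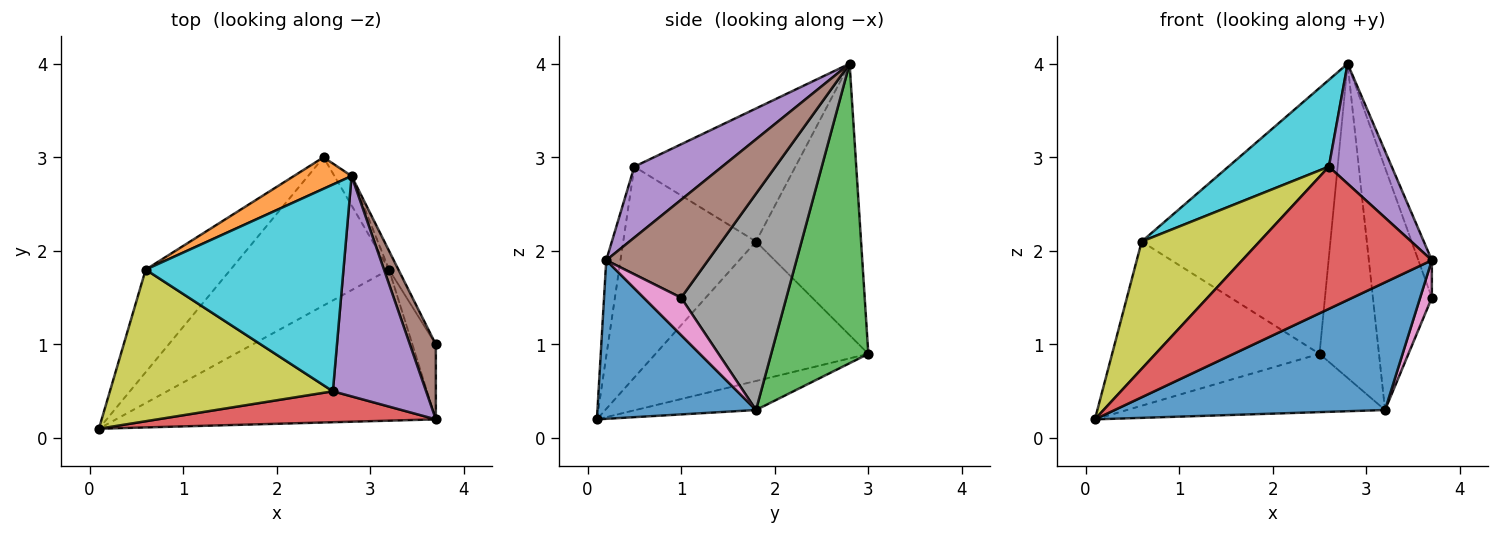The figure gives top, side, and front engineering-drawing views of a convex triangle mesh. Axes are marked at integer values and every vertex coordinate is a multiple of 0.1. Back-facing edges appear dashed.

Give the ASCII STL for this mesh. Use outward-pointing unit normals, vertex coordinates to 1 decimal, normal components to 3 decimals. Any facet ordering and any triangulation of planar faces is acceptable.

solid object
 facet normal 0.354 -0.604 -0.714
  outer loop
   vertex 3.2 1.8 0.3
   vertex 3.7 0.2 1.9
   vertex 0.1 0.1 0.2
  endloop
 endfacet
 facet normal -0.168 0.361 -0.917
  outer loop
   vertex 3.2 1.8 0.3
   vertex 0.1 0.1 0.2
   vertex 2.5 3.0 0.9
  endloop
 endfacet
 facet normal 0.852 0.521 -0.049
  outer loop
   vertex 3.2 1.8 0.3
   vertex 2.5 3.0 0.9
   vertex 2.8 2.8 4.0
  endloop
 endfacet
 facet normal -0.073 -0.975 0.212
  outer loop
   vertex 2.6 0.5 2.9
   vertex 0.1 0.1 0.2
   vertex 3.7 0.2 1.9
  endloop
 endfacet
 facet normal 0.555 -0.398 0.730
  outer loop
   vertex 2.6 0.5 2.9
   vertex 3.7 0.2 1.9
   vertex 2.8 2.8 4.0
  endloop
 endfacet
 facet normal 0.959 0.127 0.254
  outer loop
   vertex 3.7 1.0 1.5
   vertex 2.8 2.8 4.0
   vertex 3.7 0.2 1.9
  endloop
 endfacet
 facet normal 0.820 -0.256 -0.512
  outer loop
   vertex 3.7 1.0 1.5
   vertex 3.7 0.2 1.9
   vertex 3.2 1.8 0.3
  endloop
 endfacet
 facet normal 0.872 0.488 -0.038
  outer loop
   vertex 3.7 1.0 1.5
   vertex 3.2 1.8 0.3
   vertex 2.8 2.8 4.0
  endloop
 endfacet
 facet normal -0.587 -0.521 0.620
  outer loop
   vertex 0.6 1.8 2.1
   vertex 0.1 0.1 0.2
   vertex 2.6 0.5 2.9
  endloop
 endfacet
 facet normal -0.527 -0.329 0.784
  outer loop
   vertex 0.6 1.8 2.1
   vertex 2.6 0.5 2.9
   vertex 2.8 2.8 4.0
  endloop
 endfacet
 facet normal -0.656 0.640 -0.400
  outer loop
   vertex 0.6 1.8 2.1
   vertex 2.5 3.0 0.9
   vertex 0.1 0.1 0.2
  endloop
 endfacet
 facet normal -0.484 0.869 0.103
  outer loop
   vertex 0.6 1.8 2.1
   vertex 2.8 2.8 4.0
   vertex 2.5 3.0 0.9
  endloop
 endfacet
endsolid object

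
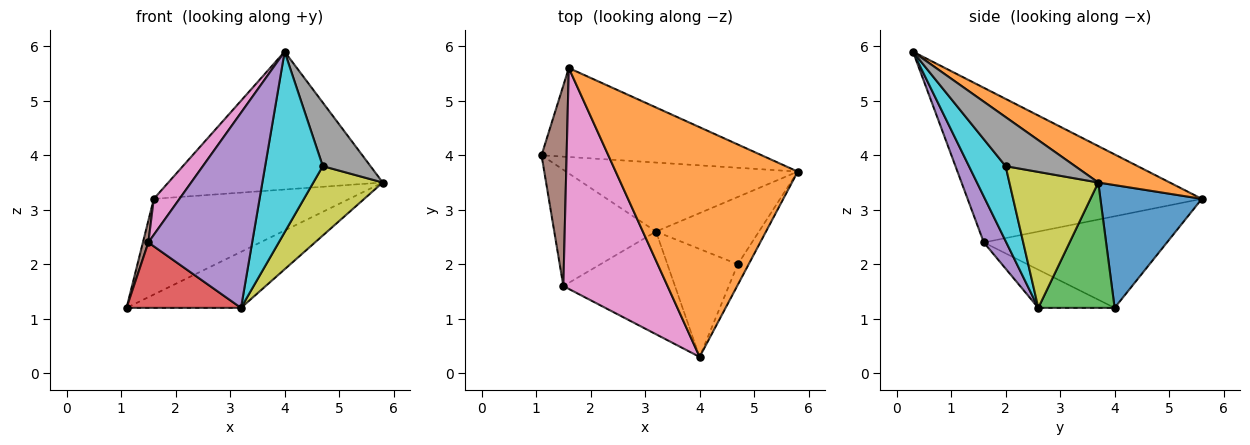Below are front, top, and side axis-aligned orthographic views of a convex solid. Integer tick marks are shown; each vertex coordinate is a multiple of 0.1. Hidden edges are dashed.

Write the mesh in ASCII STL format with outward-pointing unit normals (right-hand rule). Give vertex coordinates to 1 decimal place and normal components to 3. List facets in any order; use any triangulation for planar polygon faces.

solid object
 facet normal 0.355 0.685 -0.636
  outer loop
   vertex 1.6 5.6 3.2
   vertex 5.8 3.7 3.5
   vertex 1.1 4.0 1.2
  endloop
 endfacet
 facet normal 0.169 0.507 0.845
  outer loop
   vertex 1.6 5.6 3.2
   vertex 4.0 0.3 5.9
   vertex 5.8 3.7 3.5
  endloop
 endfacet
 facet normal 0.387 0.581 -0.716
  outer loop
   vertex 3.2 2.6 1.2
   vertex 1.1 4.0 1.2
   vertex 5.8 3.7 3.5
  endloop
 endfacet
 facet normal -0.311 -0.466 -0.828
  outer loop
   vertex 1.5 1.6 2.4
   vertex 1.1 4.0 1.2
   vertex 3.2 2.6 1.2
  endloop
 endfacet
 facet normal 0.188 -0.869 -0.457
  outer loop
   vertex 1.5 1.6 2.4
   vertex 3.2 2.6 1.2
   vertex 4.0 0.3 5.9
  endloop
 endfacet
 facet normal -0.964 -0.029 0.264
  outer loop
   vertex 1.5 1.6 2.4
   vertex 1.6 5.6 3.2
   vertex 1.1 4.0 1.2
  endloop
 endfacet
 facet normal -0.826 -0.091 0.556
  outer loop
   vertex 1.5 1.6 2.4
   vertex 4.0 0.3 5.9
   vertex 1.6 5.6 3.2
  endloop
 endfacet
 facet normal 0.811 -0.557 -0.180
  outer loop
   vertex 4.7 2.0 3.8
   vertex 5.8 3.7 3.5
   vertex 4.0 0.3 5.9
  endloop
 endfacet
 facet normal 0.677 -0.528 -0.512
  outer loop
   vertex 4.7 2.0 3.8
   vertex 3.2 2.6 1.2
   vertex 5.8 3.7 3.5
  endloop
 endfacet
 facet normal 0.479 -0.753 -0.450
  outer loop
   vertex 4.7 2.0 3.8
   vertex 4.0 0.3 5.9
   vertex 3.2 2.6 1.2
  endloop
 endfacet
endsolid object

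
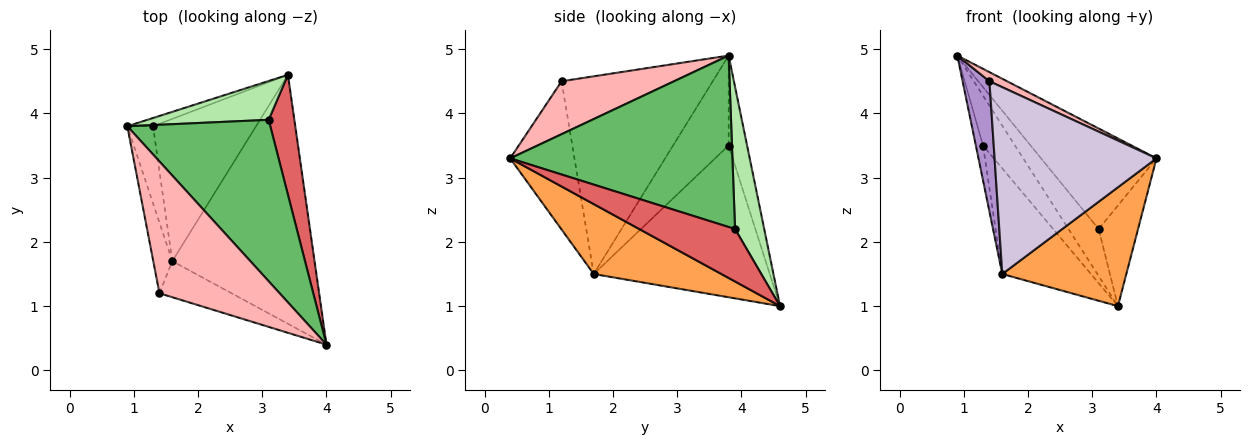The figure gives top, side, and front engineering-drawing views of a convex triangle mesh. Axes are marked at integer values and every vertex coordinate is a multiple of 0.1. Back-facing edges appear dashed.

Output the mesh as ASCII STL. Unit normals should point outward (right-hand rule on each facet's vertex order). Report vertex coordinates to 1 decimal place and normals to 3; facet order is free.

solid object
 facet normal -0.495 0.857 -0.141
  outer loop
   vertex 1.3 3.8 3.5
   vertex 0.9 3.8 4.9
   vertex 3.4 4.6 1.0
  endloop
 endfacet
 facet normal -0.954 0.123 -0.273
  outer loop
   vertex 1.6 1.7 1.5
   vertex 0.9 3.8 4.9
   vertex 1.3 3.8 3.5
  endloop
 endfacet
 facet normal 0.405 -0.394 -0.825
  outer loop
   vertex 1.6 1.7 1.5
   vertex 3.4 4.6 1.0
   vertex 4.0 0.4 3.3
  endloop
 endfacet
 facet normal -0.764 0.385 -0.518
  outer loop
   vertex 1.6 1.7 1.5
   vertex 1.3 3.8 3.5
   vertex 3.4 4.6 1.0
  endloop
 endfacet
 facet normal 0.713 0.370 0.595
  outer loop
   vertex 3.1 3.9 2.2
   vertex 0.9 3.8 4.9
   vertex 4.0 0.4 3.3
  endloop
 endfacet
 facet normal 0.598 0.618 0.510
  outer loop
   vertex 3.1 3.9 2.2
   vertex 3.4 4.6 1.0
   vertex 0.9 3.8 4.9
  endloop
 endfacet
 facet normal 0.842 0.346 0.413
  outer loop
   vertex 3.1 3.9 2.2
   vertex 4.0 0.4 3.3
   vertex 3.4 4.6 1.0
  endloop
 endfacet
 facet normal 0.402 -0.063 0.913
  outer loop
   vertex 1.4 1.2 4.5
   vertex 4.0 0.4 3.3
   vertex 0.9 3.8 4.9
  endloop
 endfacet
 facet normal -0.980 -0.174 -0.094
  outer loop
   vertex 1.4 1.2 4.5
   vertex 0.9 3.8 4.9
   vertex 1.6 1.7 1.5
  endloop
 endfacet
 facet normal -0.363 -0.915 -0.177
  outer loop
   vertex 1.4 1.2 4.5
   vertex 1.6 1.7 1.5
   vertex 4.0 0.4 3.3
  endloop
 endfacet
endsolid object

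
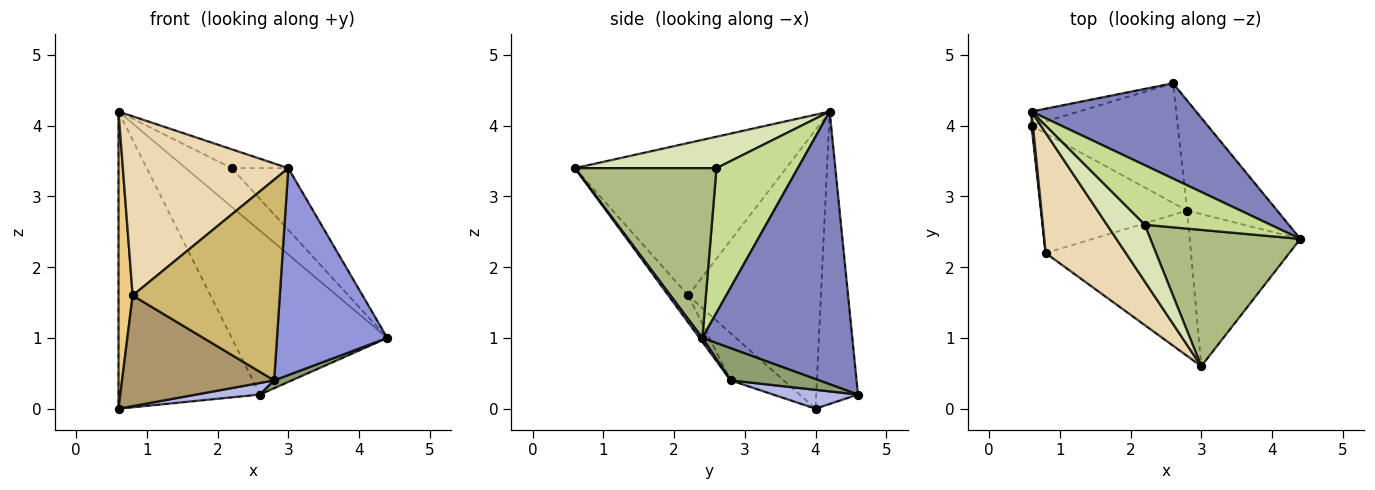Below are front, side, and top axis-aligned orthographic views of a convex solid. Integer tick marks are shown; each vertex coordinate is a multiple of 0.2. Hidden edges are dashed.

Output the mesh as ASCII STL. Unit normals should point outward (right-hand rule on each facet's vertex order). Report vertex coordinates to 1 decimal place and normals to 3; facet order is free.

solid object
 facet normal -0.283 0.958 -0.046
  outer loop
   vertex 2.6 4.6 0.2
   vertex 0.6 4.0 0.0
   vertex 0.6 4.2 4.2
  endloop
 endfacet
 facet normal 0.640 0.664 0.386
  outer loop
   vertex 2.6 4.6 0.2
   vertex 0.6 4.2 4.2
   vertex 4.4 2.4 1.0
  endloop
 endfacet
 facet normal 0.021 -0.806 -0.592
  outer loop
   vertex 2.8 2.8 0.4
   vertex 4.4 2.4 1.0
   vertex 3.0 0.6 3.4
  endloop
 endfacet
 facet normal 0.127 -0.096 -0.987
  outer loop
   vertex 2.8 2.8 0.4
   vertex 0.6 4.0 0.0
   vertex 2.6 4.6 0.2
  endloop
 endfacet
 facet normal 0.336 -0.067 -0.940
  outer loop
   vertex 2.8 2.8 0.4
   vertex 2.6 4.6 0.2
   vertex 4.4 2.4 1.0
  endloop
 endfacet
 facet normal 0.718 0.287 0.634
  outer loop
   vertex 2.2 2.6 3.4
   vertex 3.0 0.6 3.4
   vertex 4.4 2.4 1.0
  endloop
 endfacet
 facet normal 0.694 0.392 0.604
  outer loop
   vertex 2.2 2.6 3.4
   vertex 4.4 2.4 1.0
   vertex 0.6 4.2 4.2
  endloop
 endfacet
 facet normal 0.620 0.248 0.744
  outer loop
   vertex 2.2 2.6 3.4
   vertex 0.6 4.2 4.2
   vertex 3.0 0.6 3.4
  endloop
 endfacet
 facet normal -0.230 -0.661 -0.714
  outer loop
   vertex 0.8 2.2 1.6
   vertex 0.6 4.0 0.0
   vertex 2.8 2.8 0.4
  endloop
 endfacet
 facet normal -0.108 -0.805 -0.583
  outer loop
   vertex 0.8 2.2 1.6
   vertex 2.8 2.8 0.4
   vertex 3.0 0.6 3.4
  endloop
 endfacet
 facet normal -0.994 -0.106 0.005
  outer loop
   vertex 0.8 2.2 1.6
   vertex 0.6 4.2 4.2
   vertex 0.6 4.0 0.0
  endloop
 endfacet
 facet normal -0.727 -0.570 0.382
  outer loop
   vertex 0.8 2.2 1.6
   vertex 3.0 0.6 3.4
   vertex 0.6 4.2 4.2
  endloop
 endfacet
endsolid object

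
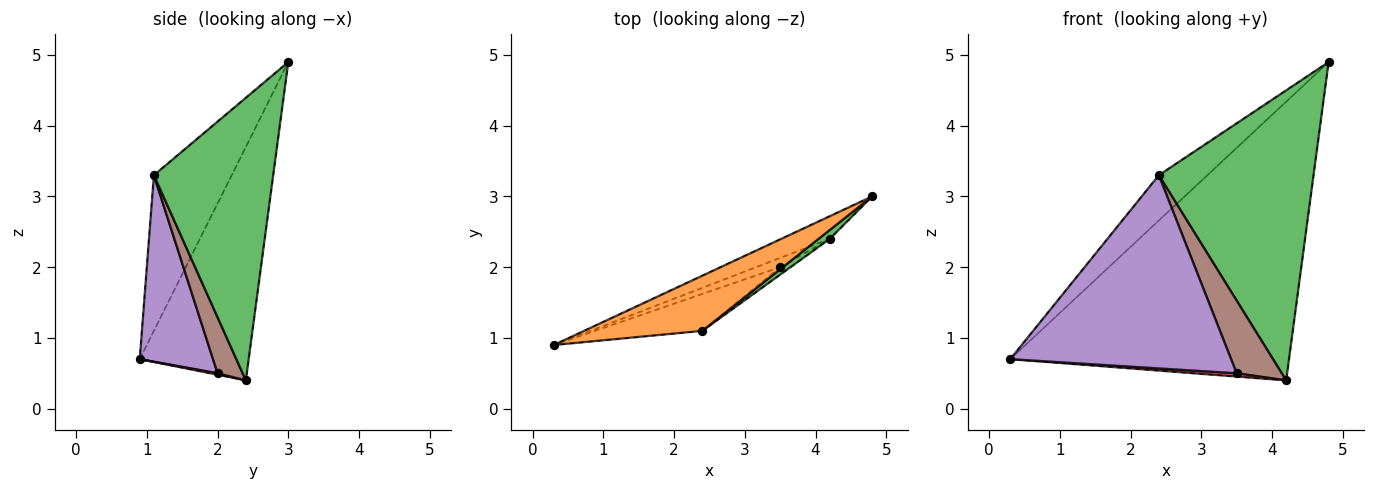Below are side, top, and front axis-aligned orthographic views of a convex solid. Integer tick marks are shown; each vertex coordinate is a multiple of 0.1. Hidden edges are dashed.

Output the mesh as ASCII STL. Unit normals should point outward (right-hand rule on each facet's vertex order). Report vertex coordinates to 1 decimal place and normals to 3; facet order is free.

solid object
 facet normal -0.363 0.929 -0.075
  outer loop
   vertex 4.2 2.4 0.4
   vertex 0.3 0.9 0.7
   vertex 4.8 3.0 4.9
  endloop
 endfacet
 facet normal -0.713 0.445 0.542
  outer loop
   vertex 2.4 1.1 3.3
   vertex 4.8 3.0 4.9
   vertex 0.3 0.9 0.7
  endloop
 endfacet
 facet normal 0.611 -0.792 0.024
  outer loop
   vertex 2.4 1.1 3.3
   vertex 4.2 2.4 0.4
   vertex 4.8 3.0 4.9
  endloop
 endfacet
 facet normal 0.055 -0.332 -0.942
  outer loop
   vertex 3.5 2.0 0.5
   vertex 0.3 0.9 0.7
   vertex 4.2 2.4 0.4
  endloop
 endfacet
 facet normal 0.310 -0.934 -0.178
  outer loop
   vertex 3.5 2.0 0.5
   vertex 2.4 1.1 3.3
   vertex 0.3 0.9 0.7
  endloop
 endfacet
 facet normal 0.484 -0.870 -0.089
  outer loop
   vertex 3.5 2.0 0.5
   vertex 4.2 2.4 0.4
   vertex 2.4 1.1 3.3
  endloop
 endfacet
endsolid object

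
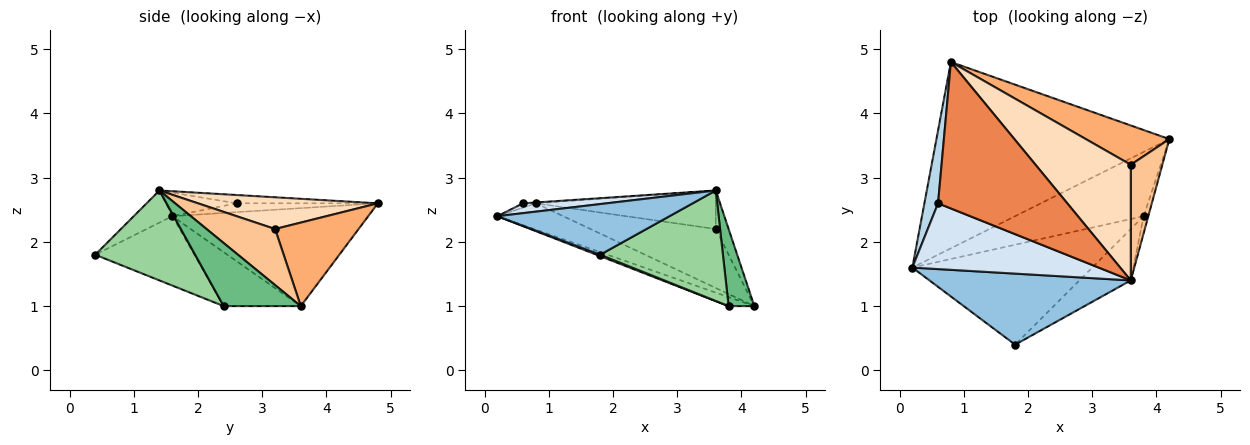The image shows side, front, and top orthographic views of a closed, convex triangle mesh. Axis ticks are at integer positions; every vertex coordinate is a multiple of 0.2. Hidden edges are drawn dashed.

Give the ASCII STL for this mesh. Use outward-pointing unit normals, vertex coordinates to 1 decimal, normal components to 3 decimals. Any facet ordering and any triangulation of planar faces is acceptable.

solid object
 facet normal -0.385 0.129 -0.914
  outer loop
   vertex 0.8 4.8 2.6
   vertex 4.2 3.6 1.0
   vertex 0.2 1.6 2.4
  endloop
 endfacet
 facet normal -0.129 -0.576 0.808
  outer loop
   vertex 1.8 0.4 1.8
   vertex 3.6 1.4 2.8
   vertex 0.2 1.6 2.4
  endloop
 endfacet
 facet normal -0.543 0.049 0.839
  outer loop
   vertex 0.6 2.6 2.6
   vertex 0.8 4.8 2.6
   vertex 0.2 1.6 2.4
  endloop
 endfacet
 facet normal -0.124 -0.147 0.981
  outer loop
   vertex 0.6 2.6 2.6
   vertex 0.2 1.6 2.4
   vertex 3.6 1.4 2.8
  endloop
 endfacet
 facet normal -0.064 0.006 0.998
  outer loop
   vertex 0.6 2.6 2.6
   vertex 3.6 1.4 2.8
   vertex 0.8 4.8 2.6
  endloop
 endfacet
 facet normal 0.485 0.728 0.485
  outer loop
   vertex 3.6 3.2 2.2
   vertex 4.2 3.6 1.0
   vertex 0.8 4.8 2.6
  endloop
 endfacet
 facet normal 0.860 0.161 0.484
  outer loop
   vertex 3.6 3.2 2.2
   vertex 3.6 1.4 2.8
   vertex 4.2 3.6 1.0
  endloop
 endfacet
 facet normal 0.302 0.302 0.905
  outer loop
   vertex 3.6 3.2 2.2
   vertex 0.8 4.8 2.6
   vertex 3.6 1.4 2.8
  endloop
 endfacet
 facet normal 0.946 -0.315 -0.070
  outer loop
   vertex 3.8 2.4 1.0
   vertex 4.2 3.6 1.0
   vertex 3.6 1.4 2.8
  endloop
 endfacet
 facet normal 0.594 -0.730 -0.339
  outer loop
   vertex 3.8 2.4 1.0
   vertex 3.6 1.4 2.8
   vertex 1.8 0.4 1.8
  endloop
 endfacet
 facet normal -0.384 0.128 -0.914
  outer loop
   vertex 3.8 2.4 1.0
   vertex 0.2 1.6 2.4
   vertex 4.2 3.6 1.0
  endloop
 endfacet
 facet normal -0.360 -0.013 -0.933
  outer loop
   vertex 3.8 2.4 1.0
   vertex 1.8 0.4 1.8
   vertex 0.2 1.6 2.4
  endloop
 endfacet
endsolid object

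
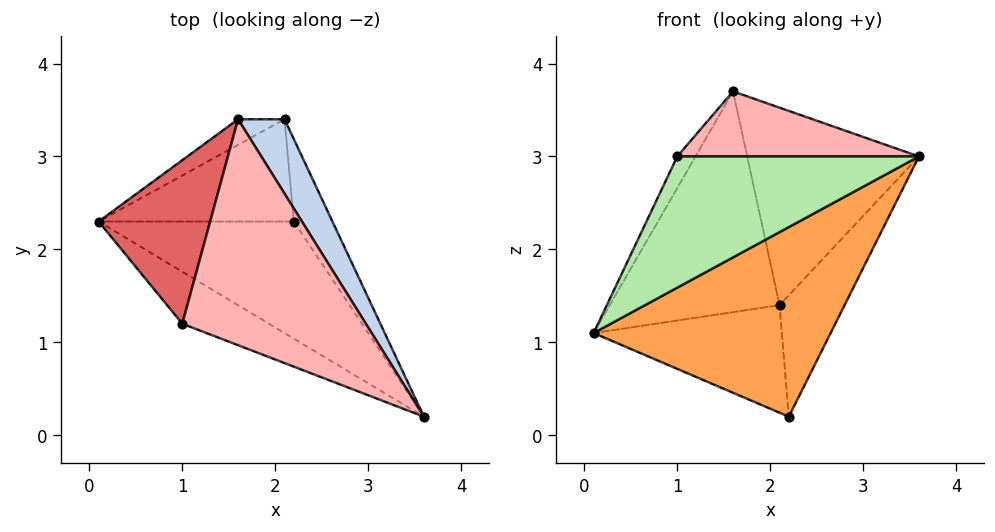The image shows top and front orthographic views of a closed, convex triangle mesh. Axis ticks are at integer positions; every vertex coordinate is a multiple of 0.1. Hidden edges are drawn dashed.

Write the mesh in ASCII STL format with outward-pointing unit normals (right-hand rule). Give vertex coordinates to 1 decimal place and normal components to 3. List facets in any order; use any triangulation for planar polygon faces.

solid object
 facet normal -0.468 0.878 -0.102
  outer loop
   vertex 1.6 3.4 3.7
   vertex 2.1 3.4 1.4
   vertex 0.1 2.3 1.1
  endloop
 endfacet
 facet normal 0.851 0.491 0.185
  outer loop
   vertex 1.6 3.4 3.7
   vertex 3.6 0.2 3.0
   vertex 2.1 3.4 1.4
  endloop
 endfacet
 facet normal -0.220 -0.830 -0.513
  outer loop
   vertex 2.2 2.3 0.2
   vertex 3.6 0.2 3.0
   vertex 0.1 2.3 1.1
  endloop
 endfacet
 facet normal -0.283 0.695 -0.661
  outer loop
   vertex 2.2 2.3 0.2
   vertex 0.1 2.3 1.1
   vertex 2.1 3.4 1.4
  endloop
 endfacet
 facet normal 0.921 0.322 -0.219
  outer loop
   vertex 2.2 2.3 0.2
   vertex 2.1 3.4 1.4
   vertex 3.6 0.2 3.0
  endloop
 endfacet
 facet normal -0.337 -0.875 -0.347
  outer loop
   vertex 1.0 1.2 3.0
   vertex 0.1 2.3 1.1
   vertex 3.6 0.2 3.0
  endloop
 endfacet
 facet normal -0.879 0.091 0.469
  outer loop
   vertex 1.0 1.2 3.0
   vertex 1.6 3.4 3.7
   vertex 0.1 2.3 1.1
  endloop
 endfacet
 facet normal -0.106 -0.275 0.956
  outer loop
   vertex 1.0 1.2 3.0
   vertex 3.6 0.2 3.0
   vertex 1.6 3.4 3.7
  endloop
 endfacet
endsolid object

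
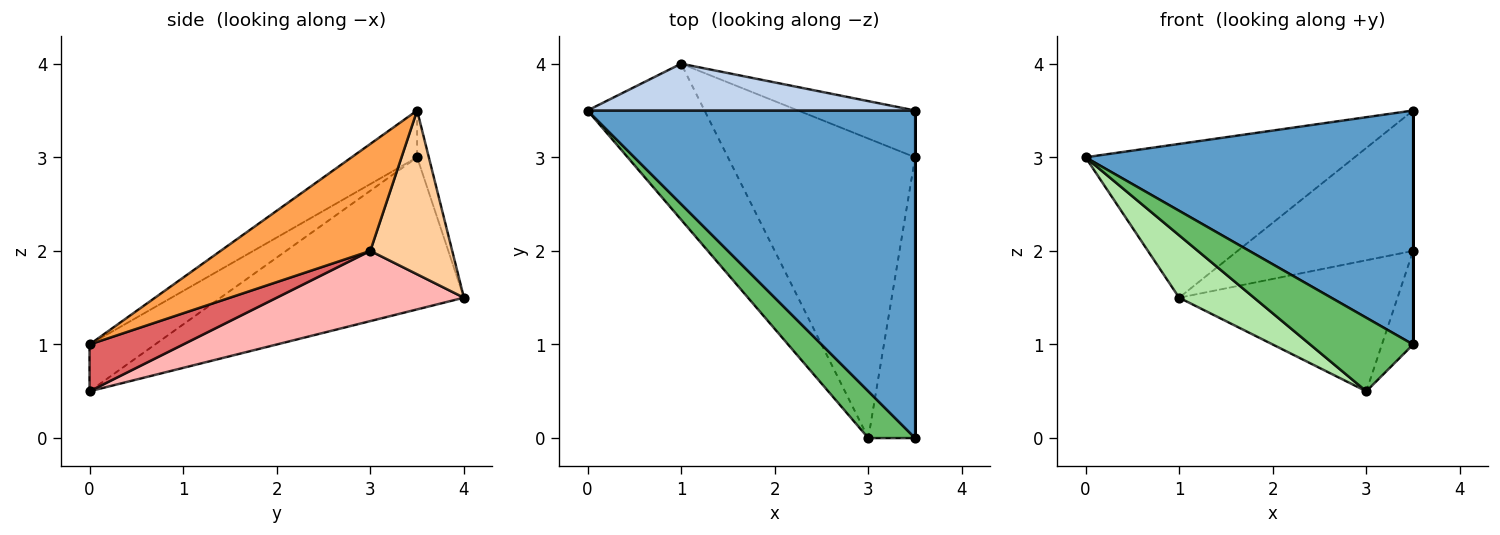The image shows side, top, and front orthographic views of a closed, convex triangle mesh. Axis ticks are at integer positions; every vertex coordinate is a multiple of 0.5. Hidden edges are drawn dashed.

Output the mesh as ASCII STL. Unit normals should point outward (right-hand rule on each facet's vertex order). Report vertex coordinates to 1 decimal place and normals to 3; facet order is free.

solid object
 facet normal -0.115 -0.577 0.808
  outer loop
   vertex 3.5 3.5 3.5
   vertex 0.0 3.5 3.0
   vertex 3.5 0.0 1.0
  endloop
 endfacet
 facet normal -0.042 0.956 0.291
  outer loop
   vertex 1.0 4.0 1.5
   vertex 0.0 3.5 3.0
   vertex 3.5 3.5 3.5
  endloop
 endfacet
 facet normal 1.000 0.000 0.000
  outer loop
   vertex 3.5 3.0 2.0
   vertex 3.5 3.5 3.5
   vertex 3.5 0.0 1.0
  endloop
 endfacet
 facet normal 0.405 0.867 -0.289
  outer loop
   vertex 3.5 3.0 2.0
   vertex 1.0 4.0 1.5
   vertex 3.5 3.5 3.5
  endloop
 endfacet
 facet normal -0.473 -0.743 0.473
  outer loop
   vertex 3.0 0.0 0.5
   vertex 3.5 0.0 1.0
   vertex 0.0 3.5 3.0
  endloop
 endfacet
 facet normal -0.770 -0.237 -0.592
  outer loop
   vertex 3.0 0.0 0.5
   vertex 0.0 3.5 3.0
   vertex 1.0 4.0 1.5
  endloop
 endfacet
 facet normal 0.688 0.229 -0.688
  outer loop
   vertex 3.0 0.0 0.5
   vertex 3.5 3.0 2.0
   vertex 3.5 0.0 1.0
  endloop
 endfacet
 facet normal 0.325 0.379 -0.866
  outer loop
   vertex 3.0 0.0 0.5
   vertex 1.0 4.0 1.5
   vertex 3.5 3.0 2.0
  endloop
 endfacet
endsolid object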